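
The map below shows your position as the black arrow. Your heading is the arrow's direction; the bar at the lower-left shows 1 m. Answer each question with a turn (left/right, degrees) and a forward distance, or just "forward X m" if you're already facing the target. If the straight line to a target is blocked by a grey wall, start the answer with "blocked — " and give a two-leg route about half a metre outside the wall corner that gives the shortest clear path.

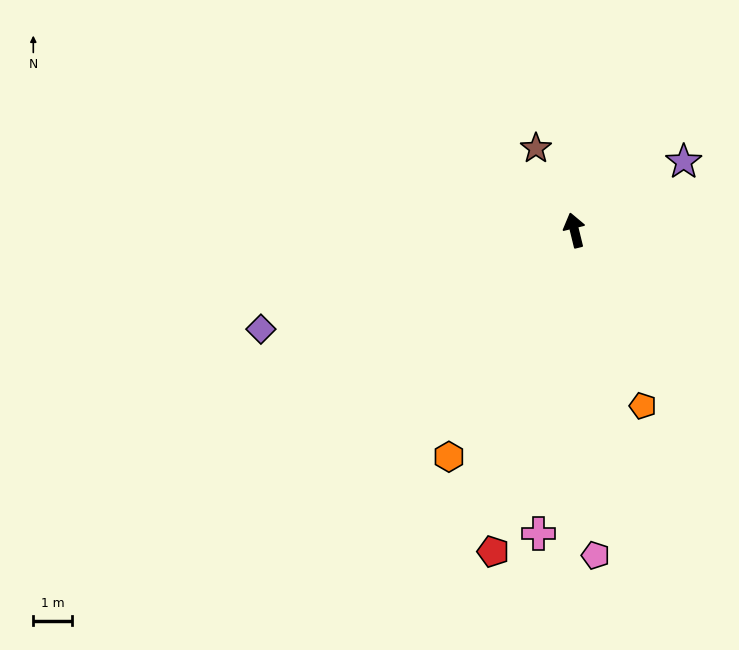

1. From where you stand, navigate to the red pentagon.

turn left 152°, forward 8.5 m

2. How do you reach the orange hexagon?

turn left 137°, forward 6.6 m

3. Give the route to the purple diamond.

turn left 94°, forward 8.4 m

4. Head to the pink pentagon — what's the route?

turn left 170°, forward 8.3 m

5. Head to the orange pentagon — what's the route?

turn right 172°, forward 4.8 m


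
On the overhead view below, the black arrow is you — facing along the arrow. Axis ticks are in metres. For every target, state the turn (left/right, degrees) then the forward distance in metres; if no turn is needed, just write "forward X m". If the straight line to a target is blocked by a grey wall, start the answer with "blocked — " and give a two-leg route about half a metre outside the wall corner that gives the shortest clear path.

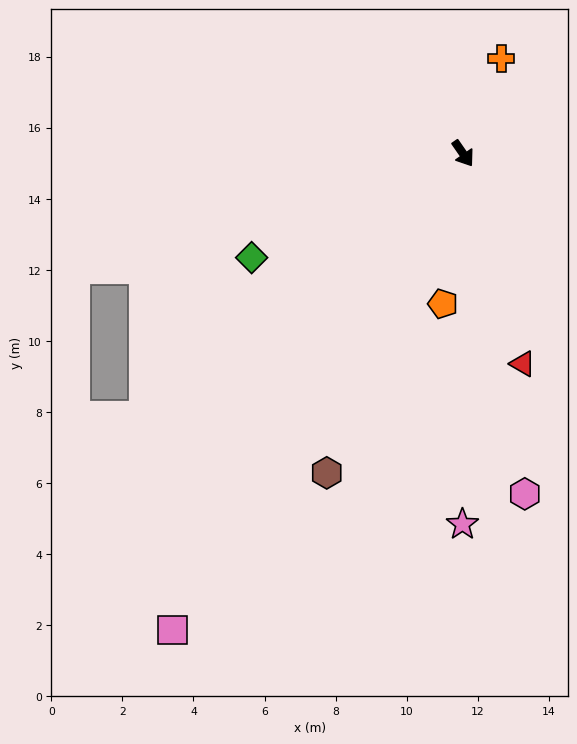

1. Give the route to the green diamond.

turn right 99°, forward 6.6 m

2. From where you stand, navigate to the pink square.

turn right 66°, forward 15.7 m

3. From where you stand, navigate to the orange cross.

turn left 123°, forward 2.9 m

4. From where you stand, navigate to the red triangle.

turn right 19°, forward 6.1 m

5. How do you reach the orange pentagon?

turn right 42°, forward 4.3 m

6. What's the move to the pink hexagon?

turn right 24°, forward 9.7 m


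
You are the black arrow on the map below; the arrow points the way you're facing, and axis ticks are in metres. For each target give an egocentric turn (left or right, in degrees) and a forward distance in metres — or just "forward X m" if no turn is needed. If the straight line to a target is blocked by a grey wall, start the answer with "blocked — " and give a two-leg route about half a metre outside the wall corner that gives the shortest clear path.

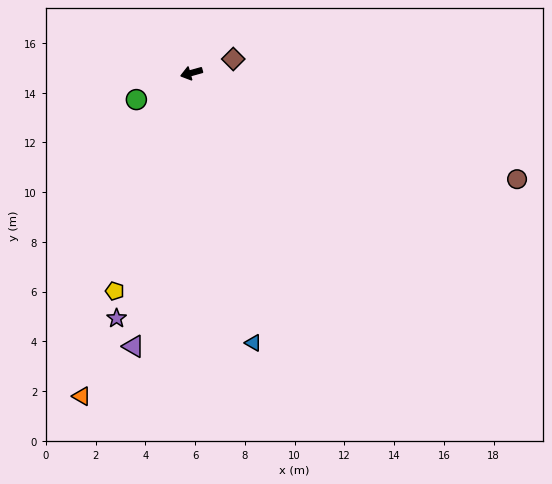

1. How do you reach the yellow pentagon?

turn left 55°, forward 9.3 m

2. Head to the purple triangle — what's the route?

turn left 62°, forward 11.2 m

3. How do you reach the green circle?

turn left 10°, forward 2.5 m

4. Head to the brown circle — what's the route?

turn left 146°, forward 13.8 m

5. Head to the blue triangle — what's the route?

turn left 87°, forward 11.1 m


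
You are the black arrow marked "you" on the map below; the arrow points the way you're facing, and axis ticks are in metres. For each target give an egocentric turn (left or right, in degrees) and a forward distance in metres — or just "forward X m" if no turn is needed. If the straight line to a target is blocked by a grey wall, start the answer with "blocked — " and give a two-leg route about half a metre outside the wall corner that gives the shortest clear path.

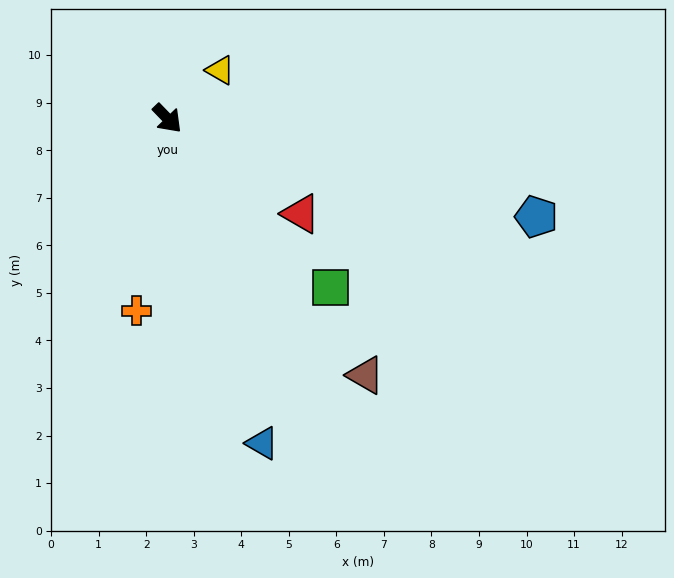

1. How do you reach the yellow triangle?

turn left 88°, forward 1.5 m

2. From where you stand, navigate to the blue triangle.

turn right 28°, forward 7.1 m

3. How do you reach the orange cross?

turn right 53°, forward 4.1 m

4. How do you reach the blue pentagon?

turn left 31°, forward 8.0 m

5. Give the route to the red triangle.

turn left 10°, forward 3.4 m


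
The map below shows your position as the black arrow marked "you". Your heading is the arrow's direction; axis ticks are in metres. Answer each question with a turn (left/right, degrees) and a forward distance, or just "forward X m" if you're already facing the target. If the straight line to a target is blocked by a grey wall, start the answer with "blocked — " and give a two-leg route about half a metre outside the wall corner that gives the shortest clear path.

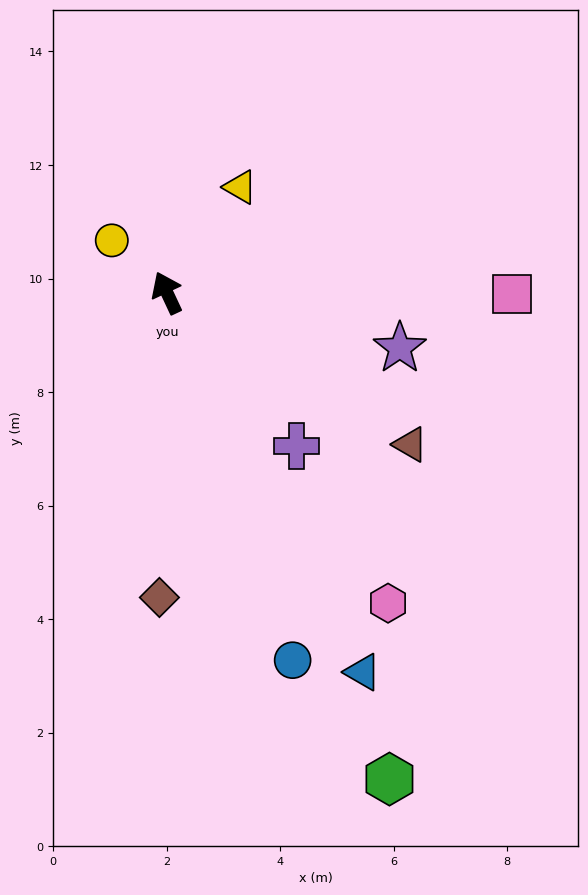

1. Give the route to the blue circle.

turn left 174°, forward 6.8 m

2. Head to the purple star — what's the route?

turn right 128°, forward 4.2 m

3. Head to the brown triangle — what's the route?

turn right 147°, forward 5.0 m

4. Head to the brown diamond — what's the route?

turn left 154°, forward 5.4 m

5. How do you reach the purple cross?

turn right 165°, forward 3.5 m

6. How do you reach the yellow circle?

turn left 21°, forward 1.3 m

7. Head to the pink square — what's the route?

turn right 115°, forward 6.1 m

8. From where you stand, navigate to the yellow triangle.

turn right 60°, forward 2.3 m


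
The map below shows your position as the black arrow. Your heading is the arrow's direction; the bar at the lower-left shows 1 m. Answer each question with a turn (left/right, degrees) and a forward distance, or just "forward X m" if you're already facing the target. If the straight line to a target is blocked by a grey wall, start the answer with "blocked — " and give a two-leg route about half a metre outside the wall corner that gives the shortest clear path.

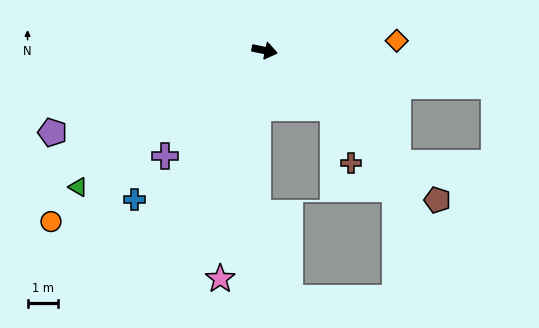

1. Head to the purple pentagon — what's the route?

turn right 147°, forward 7.4 m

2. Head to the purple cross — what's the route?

turn right 122°, forward 4.7 m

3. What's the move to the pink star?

turn right 89°, forward 7.6 m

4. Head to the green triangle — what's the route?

turn right 132°, forward 7.6 m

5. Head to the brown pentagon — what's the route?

turn right 29°, forward 7.5 m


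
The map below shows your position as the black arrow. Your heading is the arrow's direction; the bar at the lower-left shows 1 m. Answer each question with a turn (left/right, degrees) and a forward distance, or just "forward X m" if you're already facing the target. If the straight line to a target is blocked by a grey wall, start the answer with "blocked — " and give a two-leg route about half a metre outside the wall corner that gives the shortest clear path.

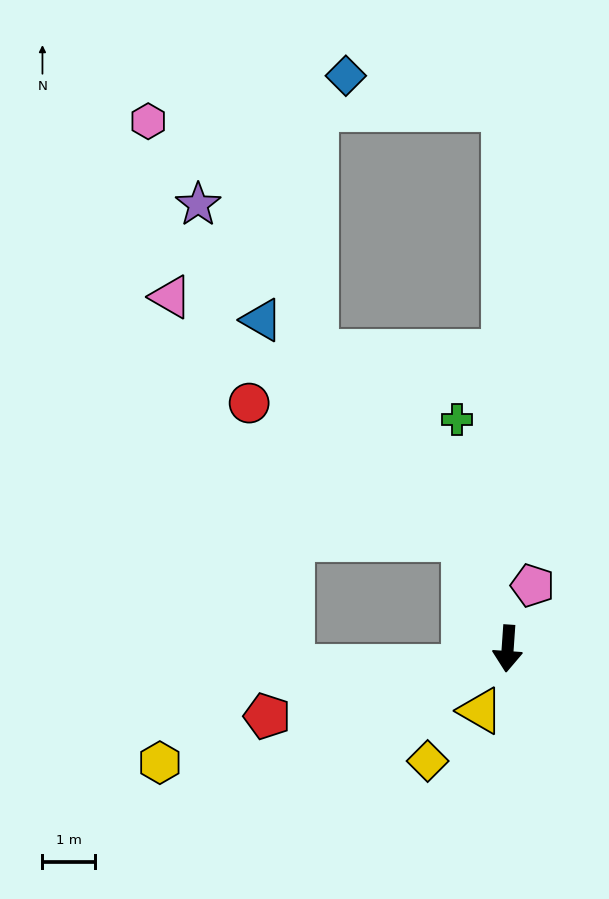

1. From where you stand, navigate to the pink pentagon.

turn left 162°, forward 1.3 m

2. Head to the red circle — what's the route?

blocked — turn right 154°, forward 2.2 m, then turn left 36°, forward 4.8 m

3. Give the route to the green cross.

turn right 164°, forward 4.4 m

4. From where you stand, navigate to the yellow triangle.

turn right 20°, forward 1.3 m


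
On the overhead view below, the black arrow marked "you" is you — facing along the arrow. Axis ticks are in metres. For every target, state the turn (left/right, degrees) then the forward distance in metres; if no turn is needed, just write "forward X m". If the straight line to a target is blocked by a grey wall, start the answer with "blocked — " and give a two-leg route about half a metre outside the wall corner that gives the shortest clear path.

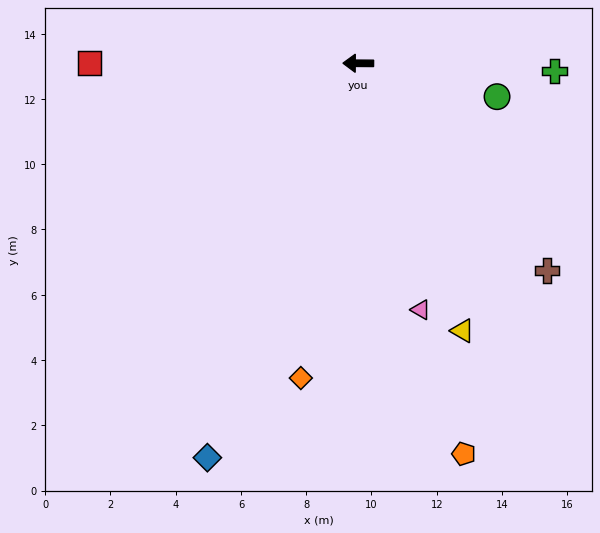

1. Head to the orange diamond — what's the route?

turn left 80°, forward 9.8 m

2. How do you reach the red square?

forward 8.2 m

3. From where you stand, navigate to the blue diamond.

turn left 69°, forward 12.9 m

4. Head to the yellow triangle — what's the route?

turn left 112°, forward 8.8 m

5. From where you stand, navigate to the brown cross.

turn left 133°, forward 8.6 m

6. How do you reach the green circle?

turn left 167°, forward 4.4 m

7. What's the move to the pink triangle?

turn left 105°, forward 7.8 m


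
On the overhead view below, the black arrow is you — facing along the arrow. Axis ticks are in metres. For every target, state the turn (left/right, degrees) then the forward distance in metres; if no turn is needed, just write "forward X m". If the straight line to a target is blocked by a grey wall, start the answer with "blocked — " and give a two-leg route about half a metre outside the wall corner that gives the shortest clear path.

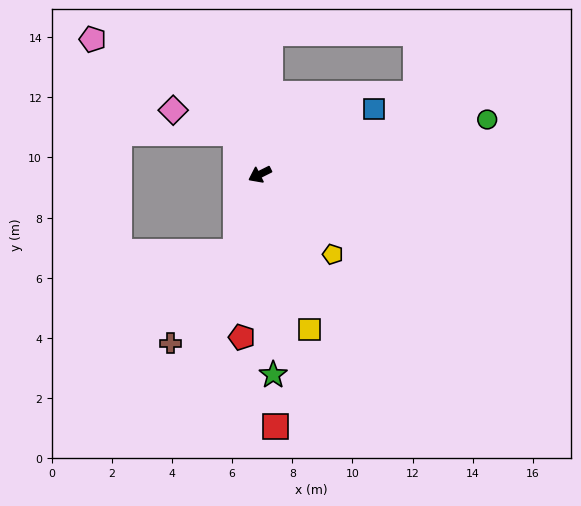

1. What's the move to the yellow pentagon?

turn left 106°, forward 3.6 m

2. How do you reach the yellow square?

turn left 81°, forward 5.4 m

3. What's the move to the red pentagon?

turn left 57°, forward 5.4 m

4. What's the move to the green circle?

turn left 167°, forward 7.8 m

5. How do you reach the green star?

turn left 67°, forward 6.7 m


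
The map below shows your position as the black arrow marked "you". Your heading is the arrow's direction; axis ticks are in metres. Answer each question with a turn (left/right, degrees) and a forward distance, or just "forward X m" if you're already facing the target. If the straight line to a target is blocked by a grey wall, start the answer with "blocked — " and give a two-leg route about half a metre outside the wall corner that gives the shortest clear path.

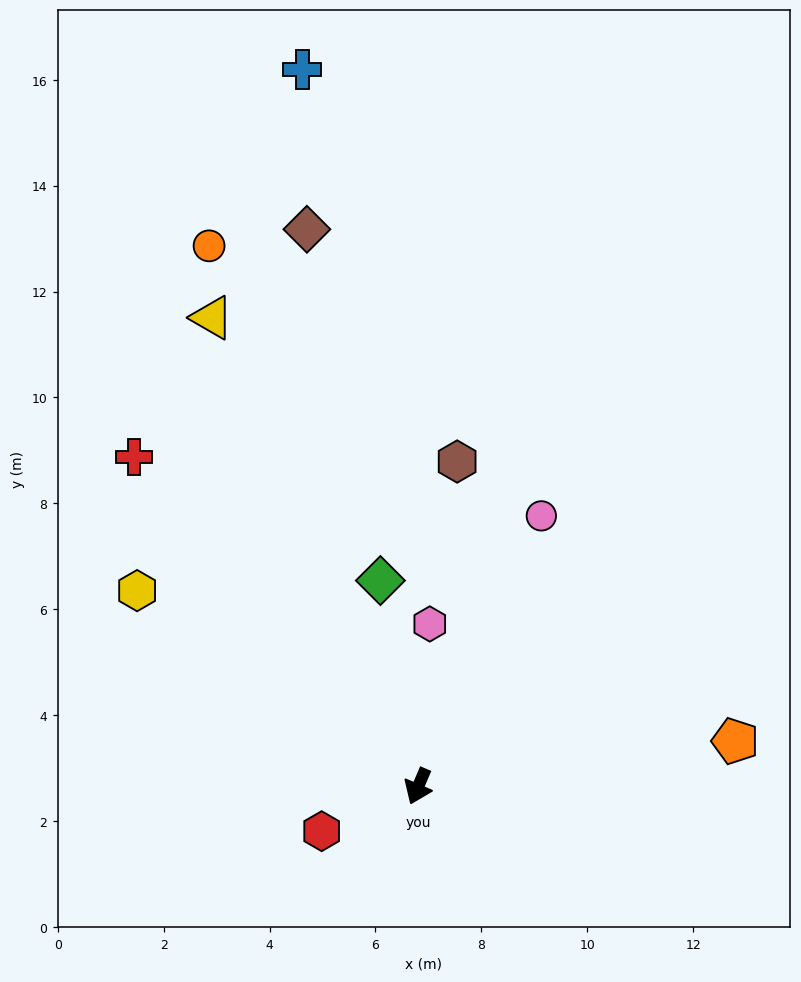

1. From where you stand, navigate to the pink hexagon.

turn right 161°, forward 3.1 m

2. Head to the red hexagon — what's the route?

turn right 42°, forward 2.0 m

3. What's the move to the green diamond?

turn right 146°, forward 4.0 m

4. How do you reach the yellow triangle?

turn right 133°, forward 9.7 m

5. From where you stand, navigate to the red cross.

turn right 116°, forward 8.2 m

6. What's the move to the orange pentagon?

turn left 121°, forward 6.0 m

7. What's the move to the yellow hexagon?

turn right 102°, forward 6.5 m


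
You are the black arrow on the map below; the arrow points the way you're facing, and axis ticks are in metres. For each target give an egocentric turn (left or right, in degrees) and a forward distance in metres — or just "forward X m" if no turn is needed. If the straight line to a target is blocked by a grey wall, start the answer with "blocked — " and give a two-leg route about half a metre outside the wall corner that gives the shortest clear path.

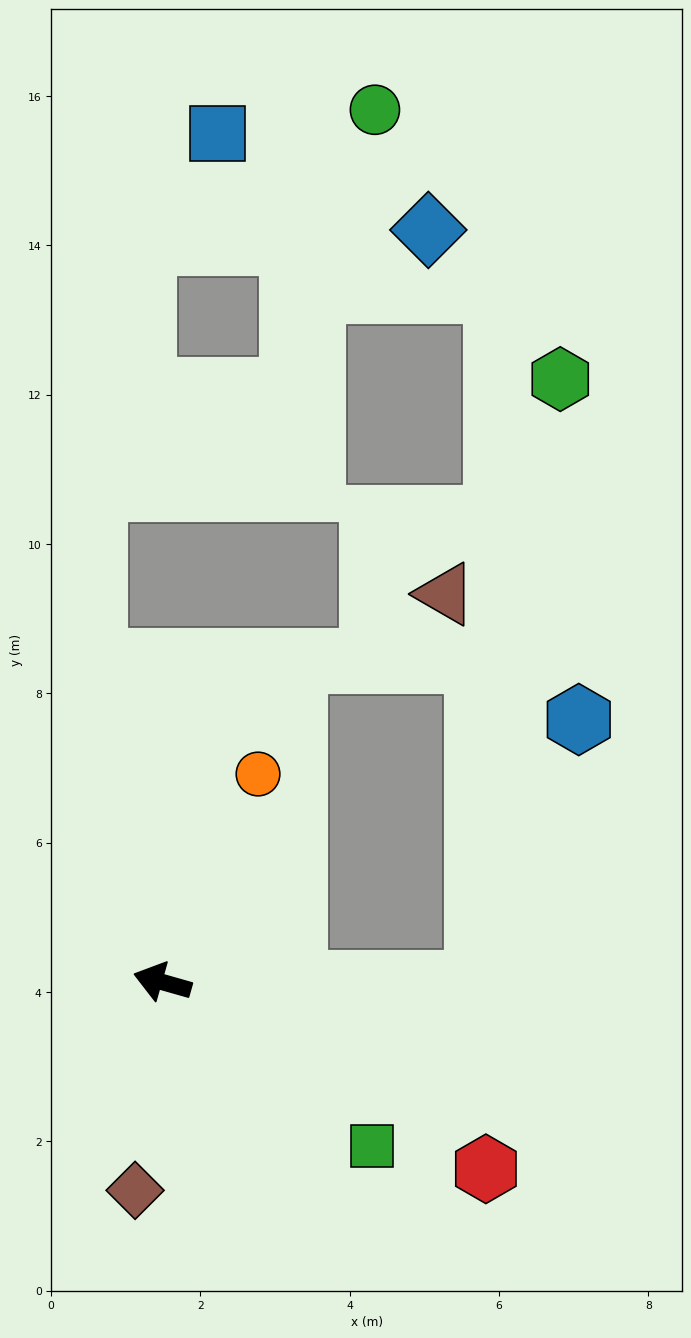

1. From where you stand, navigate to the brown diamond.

turn left 98°, forward 2.8 m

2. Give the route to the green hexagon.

blocked — turn right 164°, forward 4.2 m, then turn left 82°, forward 8.2 m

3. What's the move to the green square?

turn left 158°, forward 3.6 m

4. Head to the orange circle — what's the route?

turn right 99°, forward 3.1 m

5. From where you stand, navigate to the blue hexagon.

blocked — turn right 164°, forward 4.2 m, then turn left 69°, forward 3.8 m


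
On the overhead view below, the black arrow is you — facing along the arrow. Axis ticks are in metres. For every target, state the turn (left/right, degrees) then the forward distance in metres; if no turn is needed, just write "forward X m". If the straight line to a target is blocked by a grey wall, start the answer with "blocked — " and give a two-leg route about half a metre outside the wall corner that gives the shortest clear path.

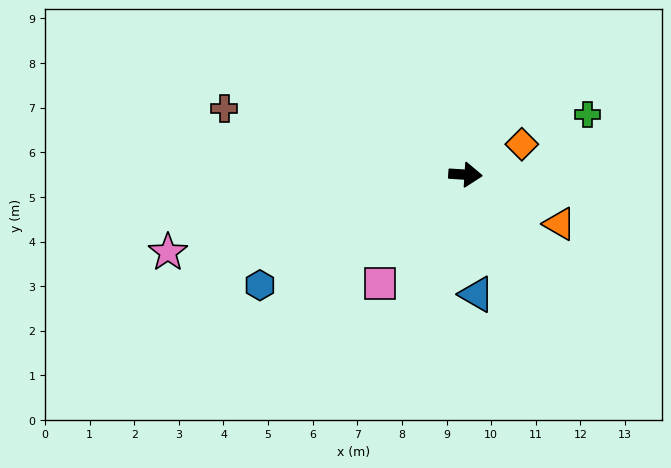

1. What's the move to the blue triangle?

turn right 81°, forward 2.7 m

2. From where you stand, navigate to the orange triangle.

turn right 24°, forward 2.4 m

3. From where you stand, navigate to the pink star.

turn right 162°, forward 6.9 m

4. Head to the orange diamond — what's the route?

turn left 32°, forward 1.4 m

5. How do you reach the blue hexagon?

turn right 148°, forward 5.2 m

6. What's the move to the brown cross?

turn left 168°, forward 5.6 m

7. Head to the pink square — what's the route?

turn right 125°, forward 3.1 m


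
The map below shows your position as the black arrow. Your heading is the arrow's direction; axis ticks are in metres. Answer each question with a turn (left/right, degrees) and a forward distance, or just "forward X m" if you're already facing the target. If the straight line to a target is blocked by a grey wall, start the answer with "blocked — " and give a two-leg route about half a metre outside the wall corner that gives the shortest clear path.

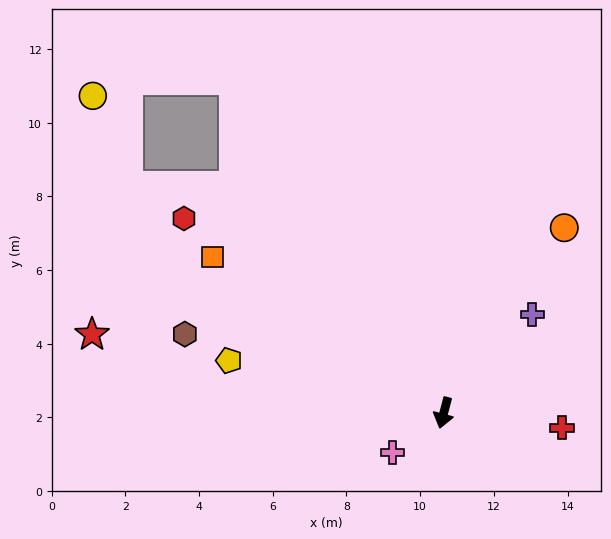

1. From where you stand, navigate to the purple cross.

turn left 153°, forward 3.6 m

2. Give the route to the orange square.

turn right 109°, forward 7.6 m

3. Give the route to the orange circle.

turn left 162°, forward 6.0 m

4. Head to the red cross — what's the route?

turn left 97°, forward 3.2 m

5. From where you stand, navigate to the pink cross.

turn right 38°, forward 1.8 m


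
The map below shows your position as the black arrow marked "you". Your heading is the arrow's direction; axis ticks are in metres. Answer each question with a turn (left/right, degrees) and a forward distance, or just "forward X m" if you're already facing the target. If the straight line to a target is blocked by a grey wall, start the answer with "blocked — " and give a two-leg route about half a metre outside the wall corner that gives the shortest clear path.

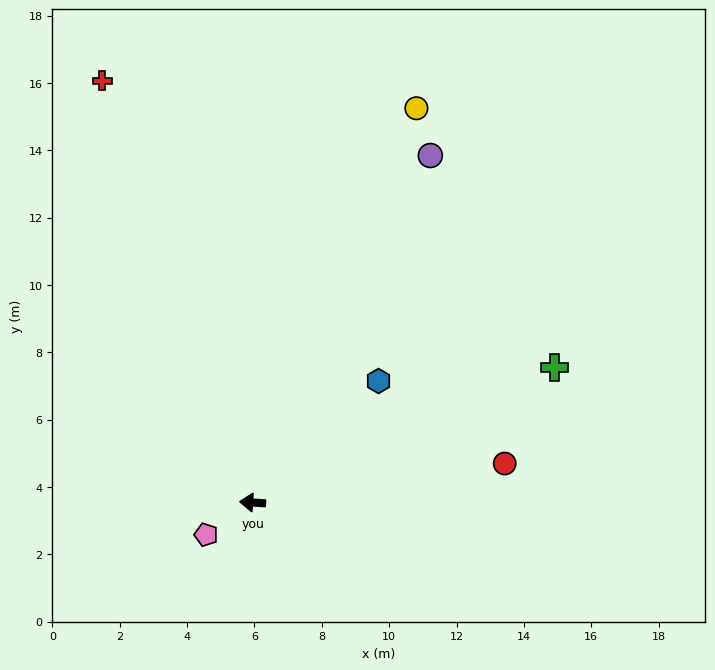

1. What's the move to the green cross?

turn right 152°, forward 9.8 m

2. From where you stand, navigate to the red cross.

turn right 67°, forward 13.3 m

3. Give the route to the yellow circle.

turn right 109°, forward 12.7 m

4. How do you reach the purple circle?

turn right 113°, forward 11.6 m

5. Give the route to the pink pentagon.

turn left 38°, forward 1.7 m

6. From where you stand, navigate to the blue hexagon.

turn right 132°, forward 5.2 m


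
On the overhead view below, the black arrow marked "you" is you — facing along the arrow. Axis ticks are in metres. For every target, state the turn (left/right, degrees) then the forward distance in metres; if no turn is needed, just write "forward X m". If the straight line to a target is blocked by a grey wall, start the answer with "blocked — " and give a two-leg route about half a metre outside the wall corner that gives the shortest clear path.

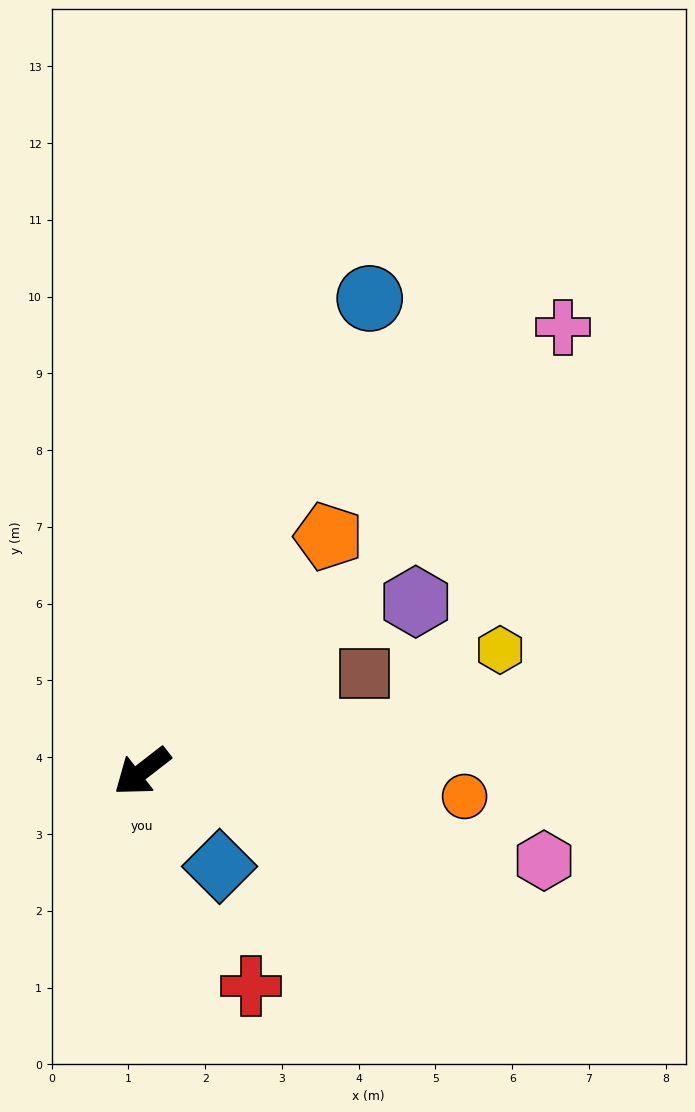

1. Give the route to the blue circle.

turn right 154°, forward 6.8 m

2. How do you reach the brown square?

turn left 166°, forward 3.2 m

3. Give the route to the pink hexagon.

turn left 130°, forward 5.4 m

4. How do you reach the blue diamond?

turn left 91°, forward 1.6 m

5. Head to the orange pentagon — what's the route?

turn right 166°, forward 3.9 m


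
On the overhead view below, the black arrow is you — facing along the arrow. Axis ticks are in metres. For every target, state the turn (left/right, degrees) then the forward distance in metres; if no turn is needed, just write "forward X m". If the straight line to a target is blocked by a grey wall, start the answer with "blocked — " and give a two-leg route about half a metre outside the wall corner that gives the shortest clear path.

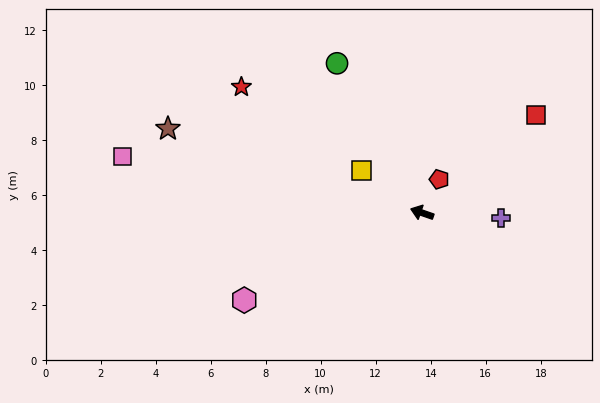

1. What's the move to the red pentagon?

turn right 98°, forward 1.4 m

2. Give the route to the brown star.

forward 9.7 m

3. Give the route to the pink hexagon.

turn left 45°, forward 7.2 m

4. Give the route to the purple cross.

turn right 165°, forward 2.9 m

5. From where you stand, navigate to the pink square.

turn left 8°, forward 11.1 m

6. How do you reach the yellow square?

turn right 16°, forward 2.7 m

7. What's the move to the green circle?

turn right 41°, forward 6.3 m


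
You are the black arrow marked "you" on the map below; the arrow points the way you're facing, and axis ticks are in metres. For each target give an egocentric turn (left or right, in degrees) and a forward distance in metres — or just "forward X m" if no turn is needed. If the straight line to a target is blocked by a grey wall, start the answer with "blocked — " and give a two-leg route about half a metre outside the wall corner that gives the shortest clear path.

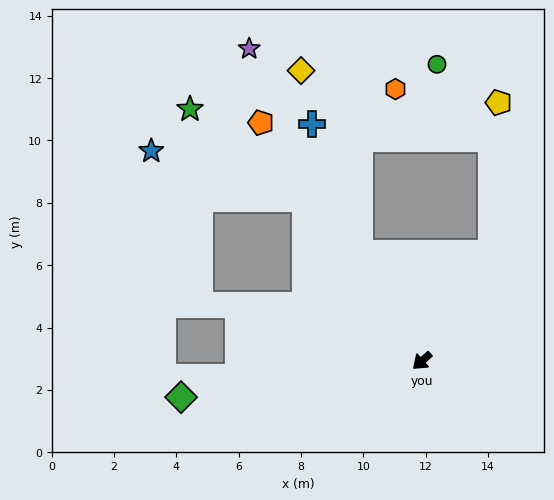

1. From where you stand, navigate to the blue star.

blocked — turn right 96°, forward 6.4 m, then turn left 37°, forward 5.2 m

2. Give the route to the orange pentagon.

turn right 97°, forward 9.2 m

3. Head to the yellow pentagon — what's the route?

blocked — turn right 164°, forward 4.1 m, then turn left 30°, forward 4.8 m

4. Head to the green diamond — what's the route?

turn right 33°, forward 7.8 m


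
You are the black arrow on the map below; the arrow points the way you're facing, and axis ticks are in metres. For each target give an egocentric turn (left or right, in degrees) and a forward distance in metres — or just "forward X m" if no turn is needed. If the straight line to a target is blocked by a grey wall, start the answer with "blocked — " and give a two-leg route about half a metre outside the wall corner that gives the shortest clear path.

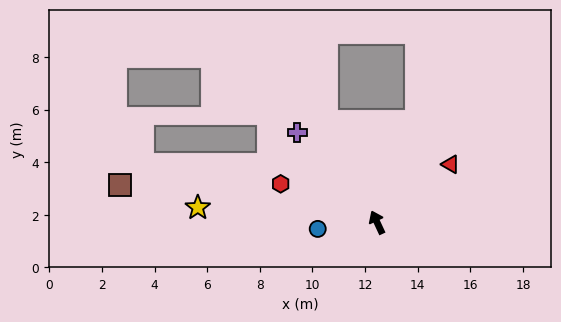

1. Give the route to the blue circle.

turn left 71°, forward 2.3 m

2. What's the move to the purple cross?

turn left 17°, forward 4.6 m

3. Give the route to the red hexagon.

turn left 43°, forward 3.9 m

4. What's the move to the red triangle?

turn right 77°, forward 3.6 m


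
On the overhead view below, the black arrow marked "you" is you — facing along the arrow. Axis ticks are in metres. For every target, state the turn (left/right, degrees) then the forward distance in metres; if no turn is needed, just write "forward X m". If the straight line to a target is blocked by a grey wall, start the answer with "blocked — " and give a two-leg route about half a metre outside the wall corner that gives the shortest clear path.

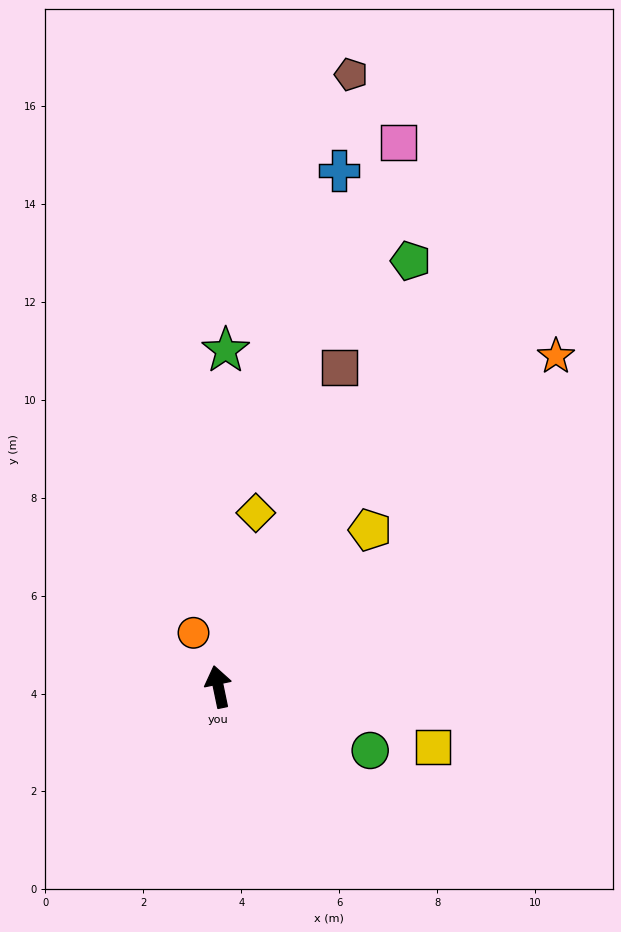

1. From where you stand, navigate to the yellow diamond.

turn right 24°, forward 3.6 m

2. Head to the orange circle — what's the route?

turn left 13°, forward 1.2 m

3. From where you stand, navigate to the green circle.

turn right 125°, forward 3.4 m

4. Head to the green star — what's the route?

turn right 13°, forward 6.9 m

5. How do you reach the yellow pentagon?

turn right 56°, forward 4.5 m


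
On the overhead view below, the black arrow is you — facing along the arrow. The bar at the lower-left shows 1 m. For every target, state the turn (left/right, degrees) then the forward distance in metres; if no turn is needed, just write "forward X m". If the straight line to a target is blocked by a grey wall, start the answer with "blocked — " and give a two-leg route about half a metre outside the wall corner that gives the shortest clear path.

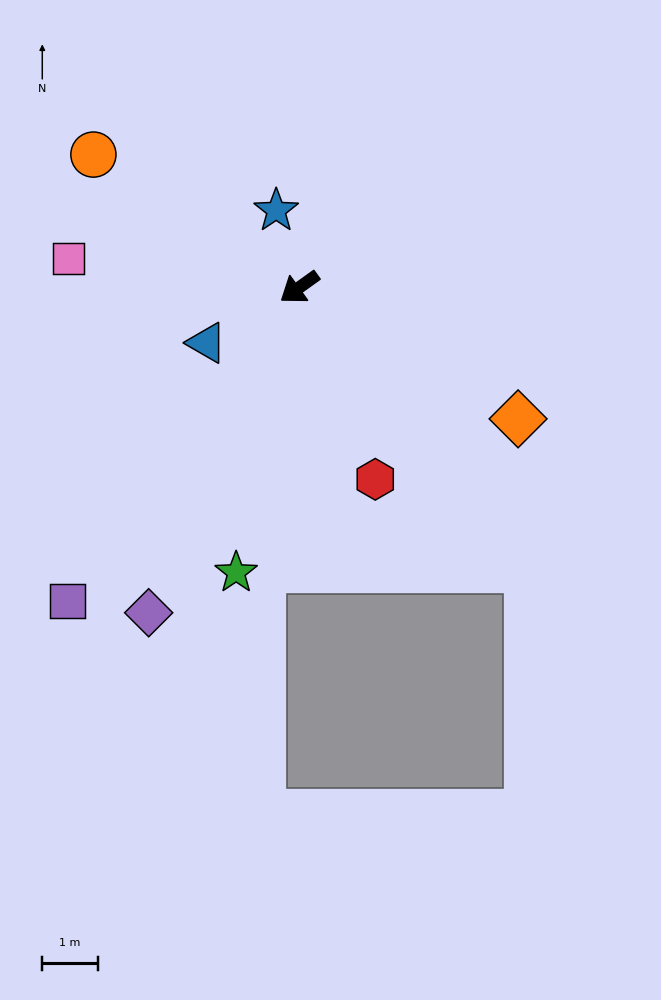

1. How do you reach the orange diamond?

turn left 113°, forward 4.6 m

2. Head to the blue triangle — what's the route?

turn right 5°, forward 1.9 m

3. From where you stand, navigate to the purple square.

turn left 18°, forward 7.0 m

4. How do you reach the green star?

turn left 42°, forward 5.3 m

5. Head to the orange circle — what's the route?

turn right 68°, forward 4.4 m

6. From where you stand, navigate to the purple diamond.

turn left 30°, forward 6.4 m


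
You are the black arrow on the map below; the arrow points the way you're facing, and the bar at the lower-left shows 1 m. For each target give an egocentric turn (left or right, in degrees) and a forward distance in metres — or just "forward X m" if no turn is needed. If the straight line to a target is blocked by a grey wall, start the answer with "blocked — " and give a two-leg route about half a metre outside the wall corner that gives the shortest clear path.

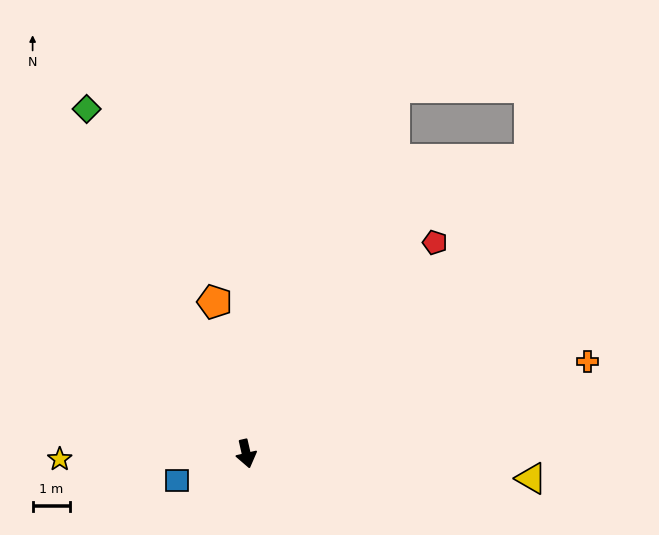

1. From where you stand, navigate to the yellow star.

turn right 101°, forward 5.0 m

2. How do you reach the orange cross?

turn left 92°, forward 9.4 m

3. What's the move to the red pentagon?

turn left 125°, forward 7.5 m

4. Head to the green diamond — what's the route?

turn right 168°, forward 10.1 m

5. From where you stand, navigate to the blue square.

turn right 82°, forward 2.0 m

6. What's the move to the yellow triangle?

turn left 72°, forward 7.6 m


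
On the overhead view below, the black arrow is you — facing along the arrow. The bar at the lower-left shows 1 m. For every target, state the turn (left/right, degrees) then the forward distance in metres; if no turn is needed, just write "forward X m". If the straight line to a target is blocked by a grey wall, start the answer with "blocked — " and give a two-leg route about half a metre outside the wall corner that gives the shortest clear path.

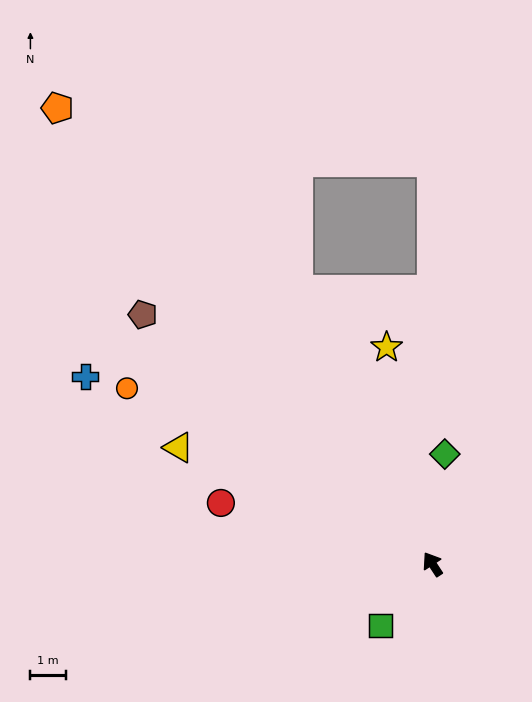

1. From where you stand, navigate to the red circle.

turn left 41°, forward 6.2 m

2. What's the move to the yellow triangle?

turn left 32°, forward 7.8 m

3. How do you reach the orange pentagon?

turn left 6°, forward 16.5 m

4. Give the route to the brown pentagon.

turn left 16°, forward 10.7 m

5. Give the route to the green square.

turn left 107°, forward 2.2 m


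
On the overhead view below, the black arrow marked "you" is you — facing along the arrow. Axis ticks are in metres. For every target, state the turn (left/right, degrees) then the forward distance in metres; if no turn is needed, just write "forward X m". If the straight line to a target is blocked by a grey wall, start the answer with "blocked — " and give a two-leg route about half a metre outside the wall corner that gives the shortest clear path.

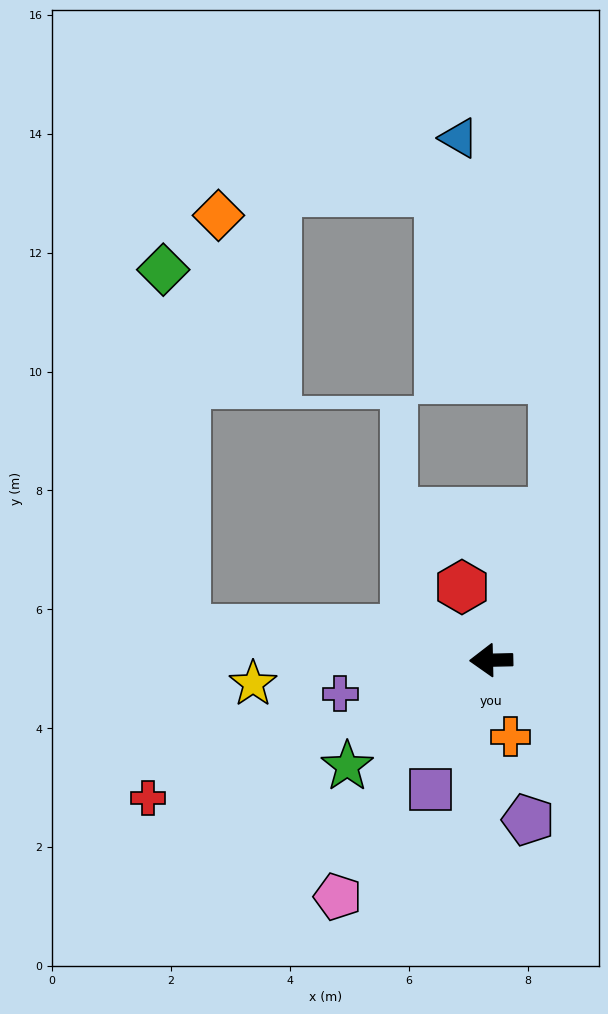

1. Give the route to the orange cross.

turn left 103°, forward 1.3 m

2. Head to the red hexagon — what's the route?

turn right 69°, forward 1.3 m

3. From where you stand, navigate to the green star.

turn left 35°, forward 3.0 m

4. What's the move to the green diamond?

blocked — turn right 7°, forward 5.2 m, then turn right 81°, forward 6.1 m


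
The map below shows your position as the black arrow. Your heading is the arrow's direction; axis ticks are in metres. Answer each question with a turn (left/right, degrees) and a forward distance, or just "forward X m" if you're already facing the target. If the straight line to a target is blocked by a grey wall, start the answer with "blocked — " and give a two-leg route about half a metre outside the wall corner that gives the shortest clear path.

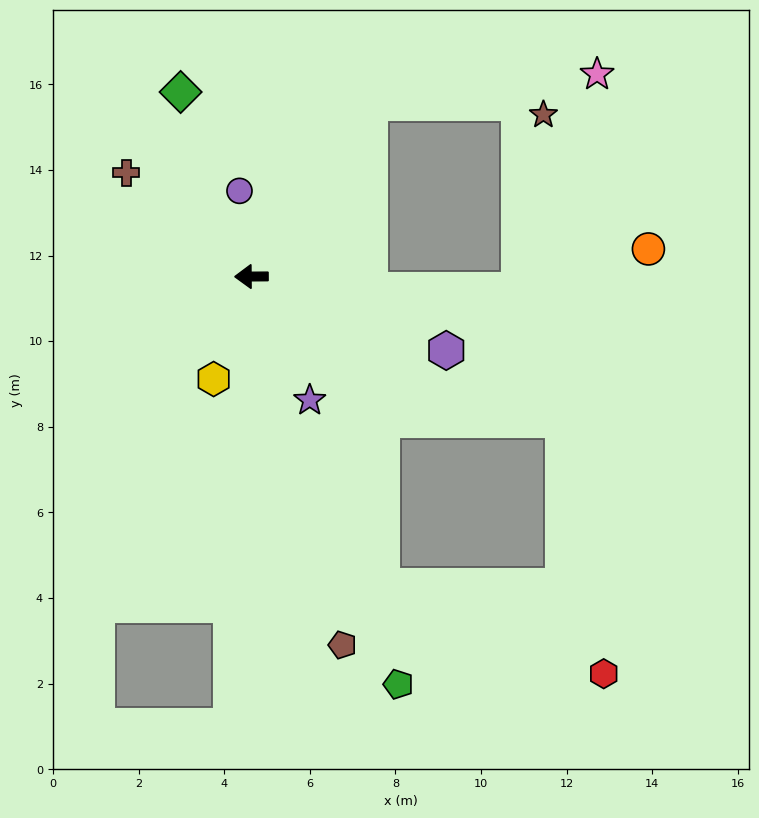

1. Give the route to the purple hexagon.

turn left 159°, forward 4.9 m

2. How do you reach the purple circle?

turn right 82°, forward 2.0 m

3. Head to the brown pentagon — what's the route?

turn left 103°, forward 8.9 m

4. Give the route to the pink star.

blocked — turn right 125°, forward 4.9 m, then turn right 48°, forward 5.4 m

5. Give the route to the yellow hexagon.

turn left 69°, forward 2.6 m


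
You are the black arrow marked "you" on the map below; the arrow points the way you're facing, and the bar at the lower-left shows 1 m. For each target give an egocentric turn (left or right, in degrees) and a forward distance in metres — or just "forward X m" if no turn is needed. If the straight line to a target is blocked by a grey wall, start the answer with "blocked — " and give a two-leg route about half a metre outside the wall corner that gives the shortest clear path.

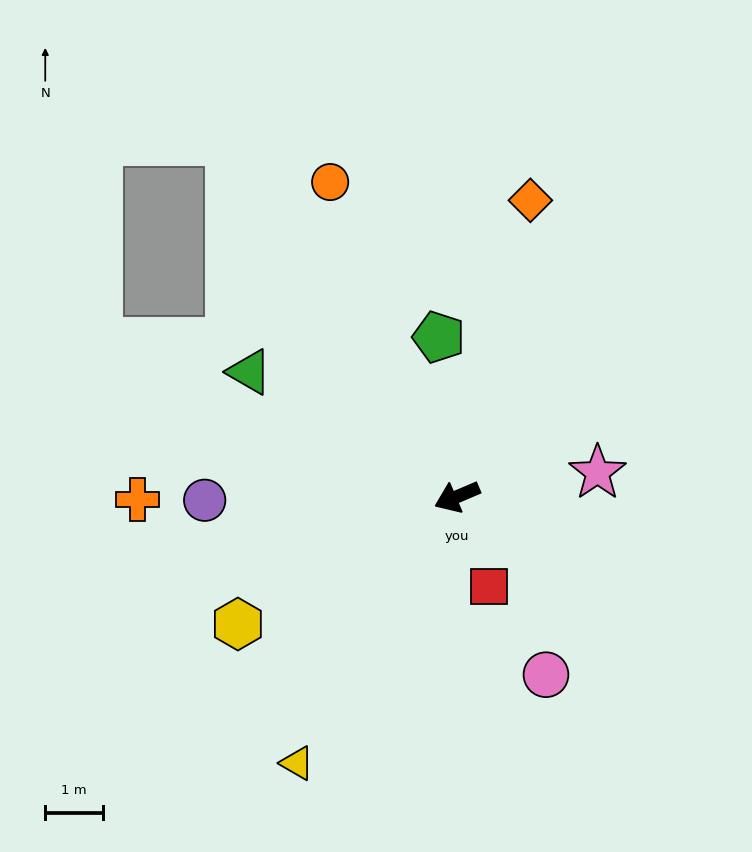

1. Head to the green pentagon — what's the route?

turn right 107°, forward 2.8 m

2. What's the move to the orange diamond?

turn right 127°, forward 5.3 m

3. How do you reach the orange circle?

turn right 91°, forward 5.9 m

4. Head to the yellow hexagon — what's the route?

turn left 7°, forward 4.4 m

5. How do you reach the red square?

turn left 86°, forward 1.7 m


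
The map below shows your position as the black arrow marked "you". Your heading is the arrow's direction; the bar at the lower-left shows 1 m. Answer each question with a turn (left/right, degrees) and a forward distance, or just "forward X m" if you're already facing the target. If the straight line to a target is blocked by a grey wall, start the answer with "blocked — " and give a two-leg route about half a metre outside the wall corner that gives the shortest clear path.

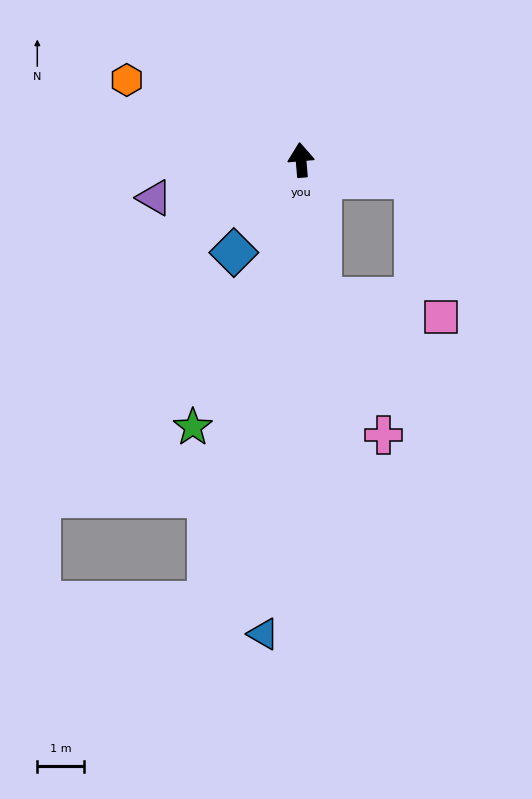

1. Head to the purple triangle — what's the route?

turn left 100°, forward 3.2 m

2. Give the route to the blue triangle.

turn left 171°, forward 10.1 m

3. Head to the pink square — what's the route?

blocked — turn right 104°, forward 2.4 m, then turn right 70°, forward 3.0 m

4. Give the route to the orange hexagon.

turn left 60°, forward 4.1 m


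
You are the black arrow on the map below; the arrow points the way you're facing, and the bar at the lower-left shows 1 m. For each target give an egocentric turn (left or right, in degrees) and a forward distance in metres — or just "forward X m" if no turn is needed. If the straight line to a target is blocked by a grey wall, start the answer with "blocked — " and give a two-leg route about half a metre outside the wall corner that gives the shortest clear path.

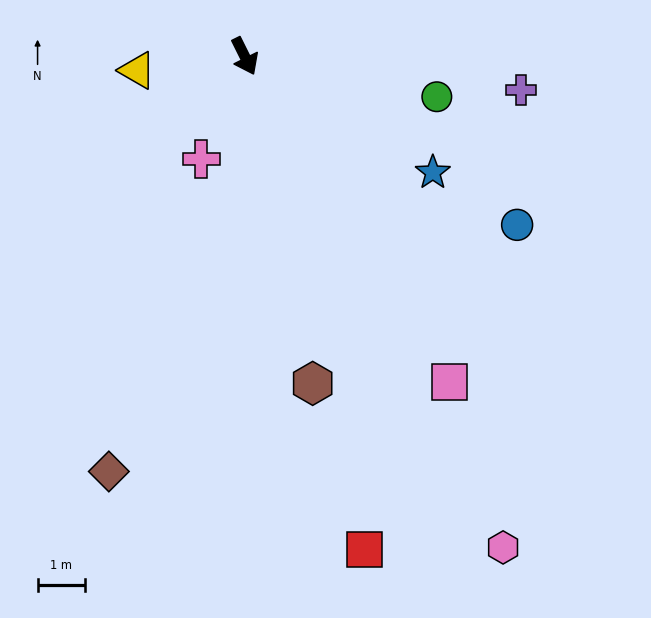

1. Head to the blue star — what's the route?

turn left 32°, forward 4.7 m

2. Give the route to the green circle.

turn left 52°, forward 4.2 m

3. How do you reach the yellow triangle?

turn right 109°, forward 2.3 m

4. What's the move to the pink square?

turn left 6°, forward 8.1 m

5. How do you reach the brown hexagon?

turn right 15°, forward 7.1 m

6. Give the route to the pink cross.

turn right 49°, forward 2.4 m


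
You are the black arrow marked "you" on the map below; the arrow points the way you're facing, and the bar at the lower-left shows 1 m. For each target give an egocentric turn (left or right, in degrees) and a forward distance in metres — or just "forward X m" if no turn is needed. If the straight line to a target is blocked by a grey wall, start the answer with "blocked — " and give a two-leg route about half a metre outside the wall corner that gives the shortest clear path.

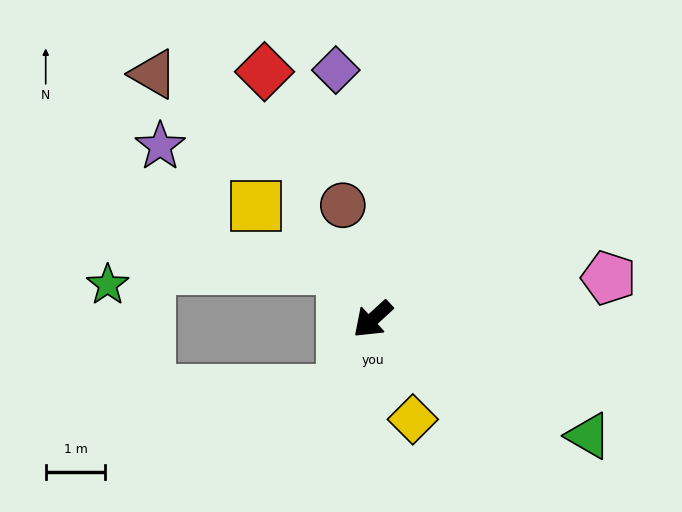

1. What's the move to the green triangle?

turn left 109°, forward 4.1 m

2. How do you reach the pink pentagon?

turn left 147°, forward 4.0 m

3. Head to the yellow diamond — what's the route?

turn left 69°, forward 1.8 m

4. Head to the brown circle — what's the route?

turn right 118°, forward 2.0 m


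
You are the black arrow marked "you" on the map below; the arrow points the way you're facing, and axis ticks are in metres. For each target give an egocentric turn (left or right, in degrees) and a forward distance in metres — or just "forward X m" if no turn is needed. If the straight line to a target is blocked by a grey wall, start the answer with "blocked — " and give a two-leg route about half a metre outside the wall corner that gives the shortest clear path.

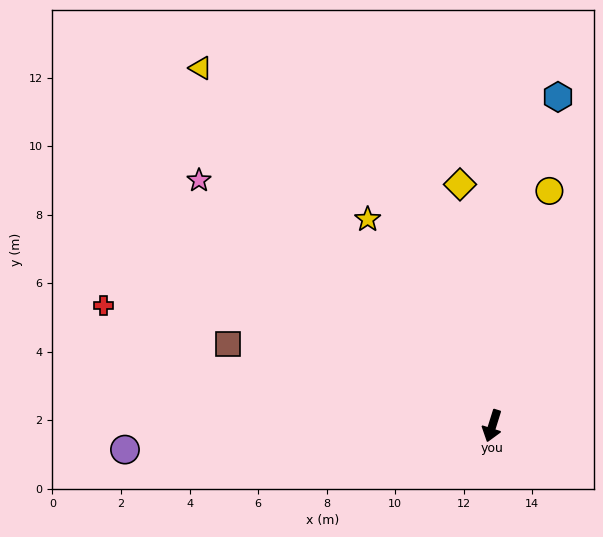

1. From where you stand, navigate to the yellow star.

turn right 132°, forward 7.0 m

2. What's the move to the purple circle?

turn right 69°, forward 10.7 m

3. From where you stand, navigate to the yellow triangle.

turn right 123°, forward 13.5 m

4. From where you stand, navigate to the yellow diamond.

turn right 155°, forward 7.1 m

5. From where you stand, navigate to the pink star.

turn right 113°, forward 11.2 m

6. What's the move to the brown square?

turn right 90°, forward 8.1 m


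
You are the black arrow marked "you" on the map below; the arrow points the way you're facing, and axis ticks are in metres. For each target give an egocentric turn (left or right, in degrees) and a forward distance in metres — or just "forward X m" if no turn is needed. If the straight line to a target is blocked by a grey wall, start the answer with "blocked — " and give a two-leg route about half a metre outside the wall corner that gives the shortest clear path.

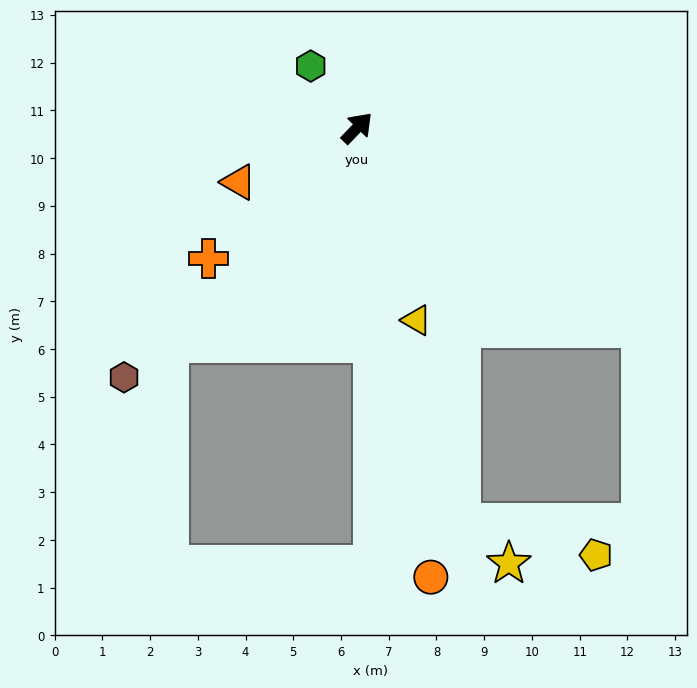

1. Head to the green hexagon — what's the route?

turn left 81°, forward 1.6 m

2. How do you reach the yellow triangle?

turn right 119°, forward 4.2 m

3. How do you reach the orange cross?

turn left 175°, forward 4.1 m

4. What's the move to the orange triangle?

turn left 159°, forward 2.7 m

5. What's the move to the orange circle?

turn right 127°, forward 9.5 m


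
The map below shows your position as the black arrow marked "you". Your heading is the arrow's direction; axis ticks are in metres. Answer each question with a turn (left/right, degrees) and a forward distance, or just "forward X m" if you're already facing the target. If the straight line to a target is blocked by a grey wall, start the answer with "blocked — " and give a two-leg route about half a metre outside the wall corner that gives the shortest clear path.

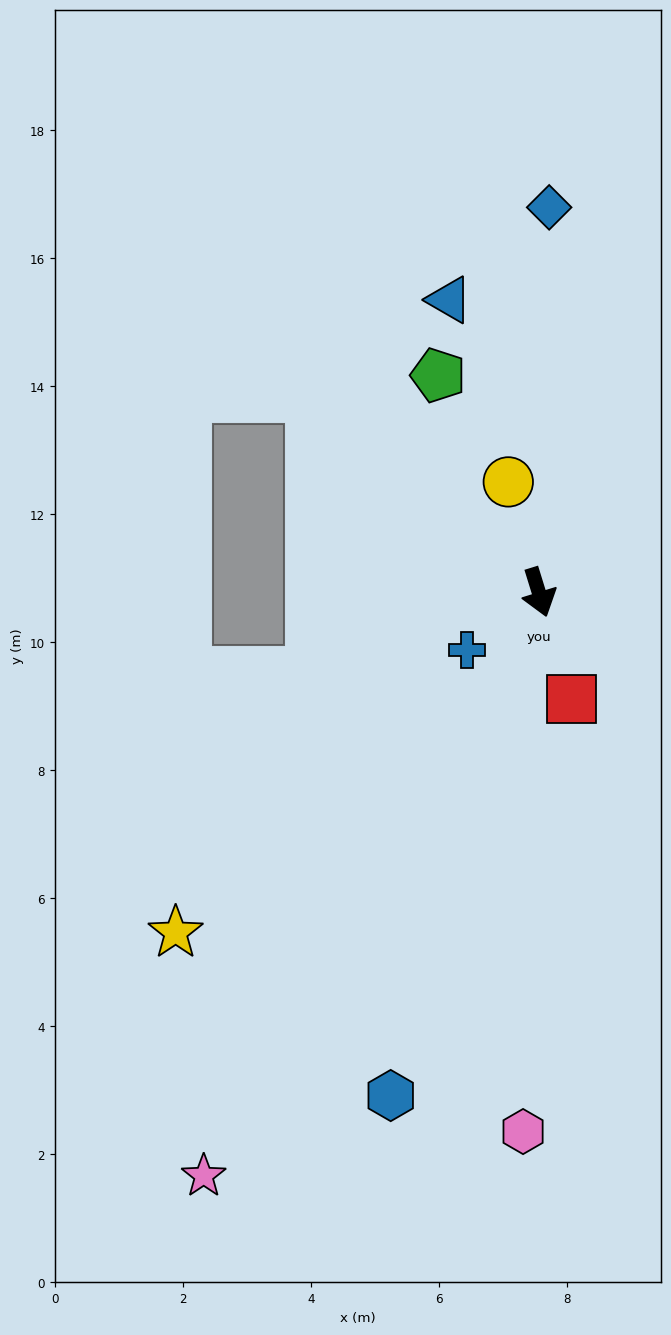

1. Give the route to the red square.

forward 1.7 m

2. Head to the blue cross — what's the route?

turn right 68°, forward 1.4 m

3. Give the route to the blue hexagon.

turn right 34°, forward 8.2 m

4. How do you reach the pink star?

turn right 47°, forward 10.5 m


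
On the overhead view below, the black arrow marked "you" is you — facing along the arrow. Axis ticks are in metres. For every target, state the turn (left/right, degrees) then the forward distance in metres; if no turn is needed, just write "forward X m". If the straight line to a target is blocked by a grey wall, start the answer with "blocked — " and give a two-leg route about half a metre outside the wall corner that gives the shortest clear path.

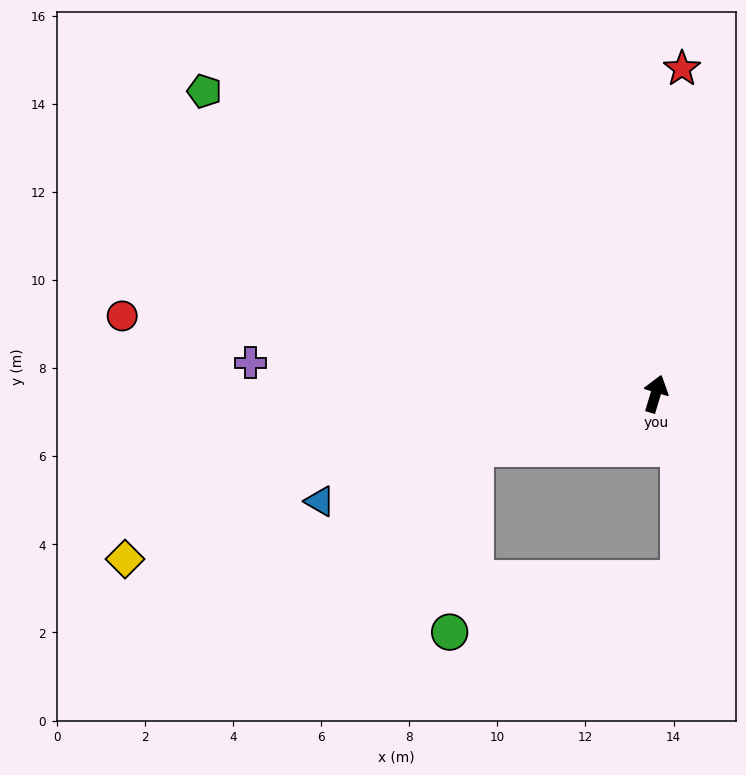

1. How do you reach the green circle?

blocked — turn left 124°, forward 4.3 m, then turn left 65°, forward 4.2 m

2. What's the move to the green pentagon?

turn left 73°, forward 12.3 m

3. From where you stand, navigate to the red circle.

turn left 98°, forward 12.2 m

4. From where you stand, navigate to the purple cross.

turn left 102°, forward 9.2 m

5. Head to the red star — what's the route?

turn left 12°, forward 7.4 m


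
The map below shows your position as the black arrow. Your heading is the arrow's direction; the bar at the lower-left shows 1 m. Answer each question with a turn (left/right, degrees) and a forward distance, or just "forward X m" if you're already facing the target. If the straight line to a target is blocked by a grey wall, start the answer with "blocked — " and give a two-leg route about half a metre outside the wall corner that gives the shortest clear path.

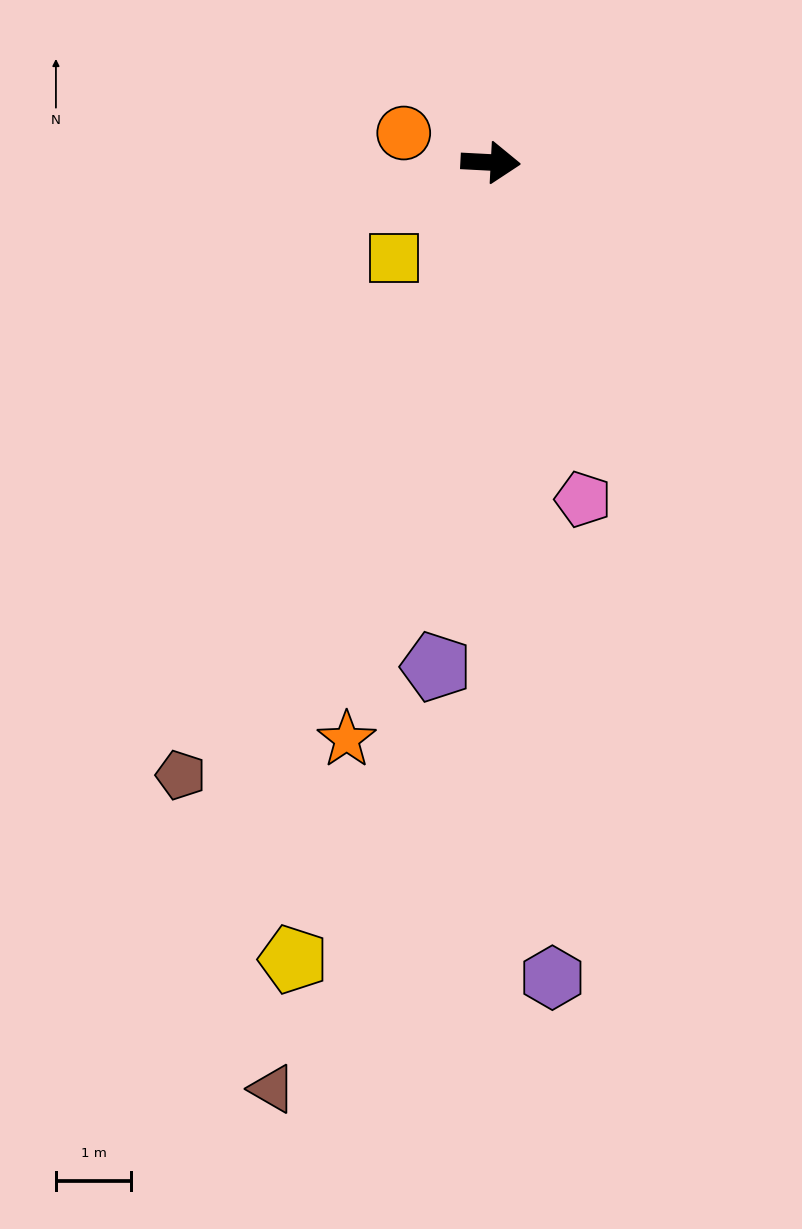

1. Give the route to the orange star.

turn right 101°, forward 7.9 m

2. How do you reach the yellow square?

turn right 132°, forward 1.8 m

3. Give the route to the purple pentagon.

turn right 93°, forward 6.7 m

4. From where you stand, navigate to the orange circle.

turn left 164°, forward 1.2 m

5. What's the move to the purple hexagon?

turn right 83°, forward 10.9 m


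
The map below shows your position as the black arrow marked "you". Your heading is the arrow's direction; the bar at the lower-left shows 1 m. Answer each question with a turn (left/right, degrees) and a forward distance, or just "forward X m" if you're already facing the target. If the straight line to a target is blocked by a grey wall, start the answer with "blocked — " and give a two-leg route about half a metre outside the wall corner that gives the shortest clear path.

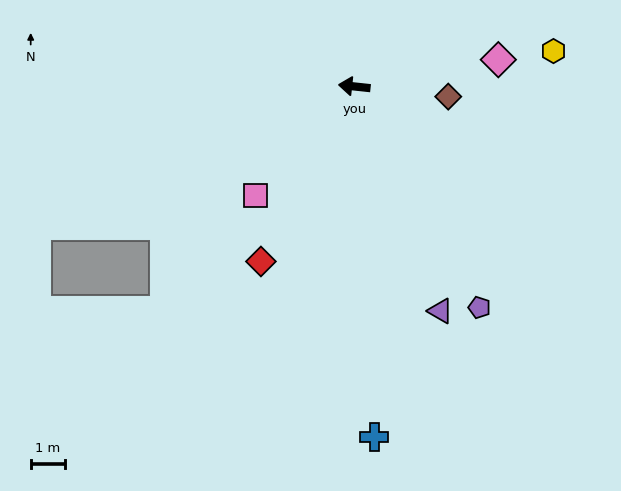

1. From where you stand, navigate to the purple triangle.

turn left 117°, forward 7.1 m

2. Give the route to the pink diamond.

turn right 163°, forward 4.3 m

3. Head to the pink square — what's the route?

turn left 54°, forward 4.4 m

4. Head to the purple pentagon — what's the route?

turn left 126°, forward 7.5 m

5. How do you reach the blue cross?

turn left 99°, forward 10.4 m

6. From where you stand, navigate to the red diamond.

turn left 68°, forward 5.9 m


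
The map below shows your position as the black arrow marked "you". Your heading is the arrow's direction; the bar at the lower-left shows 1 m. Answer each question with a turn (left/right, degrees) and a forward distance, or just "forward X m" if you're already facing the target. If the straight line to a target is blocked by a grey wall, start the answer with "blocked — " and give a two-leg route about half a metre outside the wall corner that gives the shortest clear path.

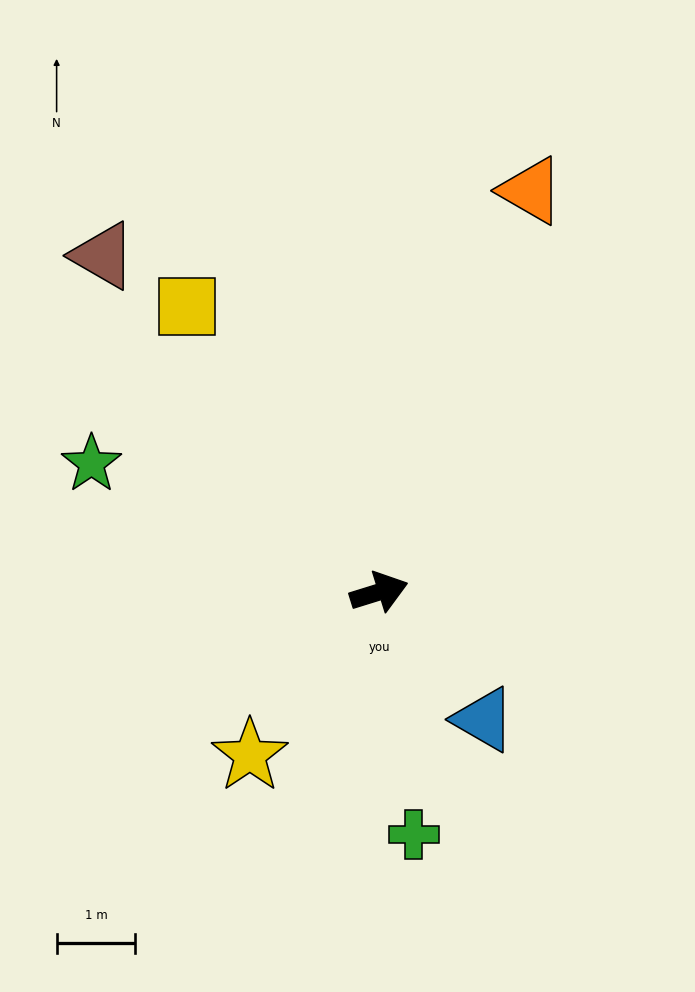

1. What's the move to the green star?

turn left 139°, forward 4.0 m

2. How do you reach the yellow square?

turn left 107°, forward 4.4 m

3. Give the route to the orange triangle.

turn left 52°, forward 5.5 m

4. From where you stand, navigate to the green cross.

turn right 99°, forward 3.1 m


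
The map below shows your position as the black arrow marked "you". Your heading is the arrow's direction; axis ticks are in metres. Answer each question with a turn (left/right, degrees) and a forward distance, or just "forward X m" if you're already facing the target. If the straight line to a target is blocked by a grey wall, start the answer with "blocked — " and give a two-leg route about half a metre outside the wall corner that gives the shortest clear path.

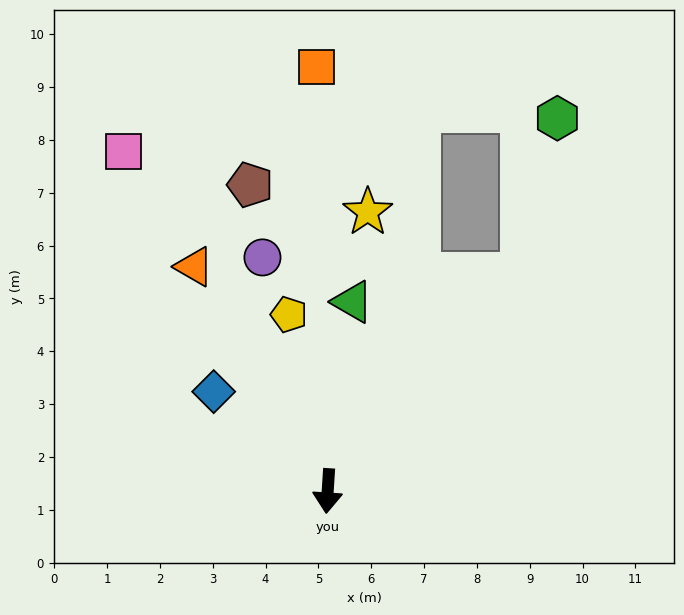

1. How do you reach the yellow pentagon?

turn right 164°, forward 3.4 m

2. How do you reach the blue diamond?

turn right 127°, forward 2.9 m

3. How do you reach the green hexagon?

blocked — turn left 142°, forward 5.5 m, then turn left 29°, forward 3.0 m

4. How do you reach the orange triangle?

turn right 146°, forward 4.9 m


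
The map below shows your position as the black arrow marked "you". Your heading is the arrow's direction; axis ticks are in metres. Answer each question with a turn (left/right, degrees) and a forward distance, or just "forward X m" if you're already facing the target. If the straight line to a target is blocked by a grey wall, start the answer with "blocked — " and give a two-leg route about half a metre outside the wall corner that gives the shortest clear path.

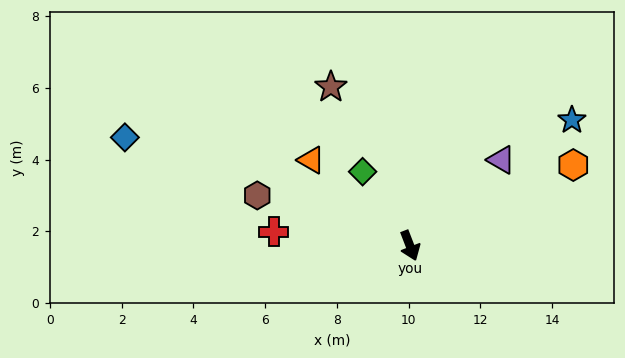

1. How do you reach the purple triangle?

turn left 112°, forward 3.5 m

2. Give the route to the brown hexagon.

turn right 129°, forward 4.5 m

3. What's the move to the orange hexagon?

turn left 95°, forward 5.1 m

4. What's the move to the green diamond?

turn right 169°, forward 2.4 m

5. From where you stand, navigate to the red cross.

turn right 117°, forward 3.8 m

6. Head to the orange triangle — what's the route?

turn right 152°, forward 3.6 m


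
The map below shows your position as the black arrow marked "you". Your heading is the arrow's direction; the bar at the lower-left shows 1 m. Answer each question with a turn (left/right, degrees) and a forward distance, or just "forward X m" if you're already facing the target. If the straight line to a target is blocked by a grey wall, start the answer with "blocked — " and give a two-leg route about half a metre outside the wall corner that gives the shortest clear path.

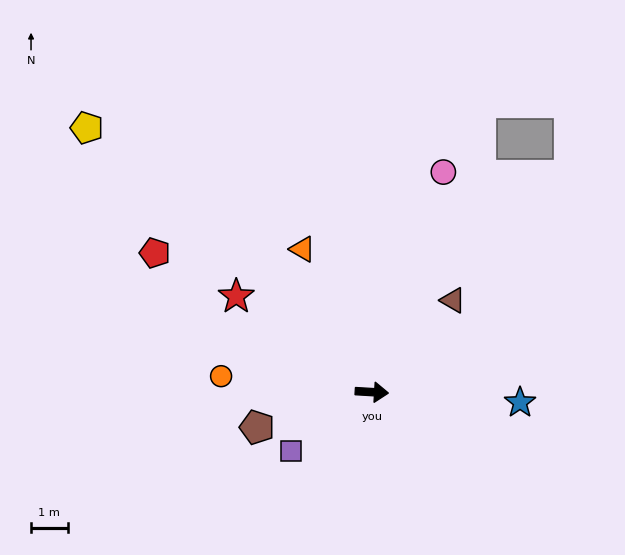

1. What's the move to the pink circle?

turn left 75°, forward 6.3 m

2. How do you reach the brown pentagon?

turn right 160°, forward 3.3 m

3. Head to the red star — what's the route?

turn left 148°, forward 4.5 m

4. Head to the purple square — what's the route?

turn right 140°, forward 2.7 m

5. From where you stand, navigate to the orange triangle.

turn left 119°, forward 4.4 m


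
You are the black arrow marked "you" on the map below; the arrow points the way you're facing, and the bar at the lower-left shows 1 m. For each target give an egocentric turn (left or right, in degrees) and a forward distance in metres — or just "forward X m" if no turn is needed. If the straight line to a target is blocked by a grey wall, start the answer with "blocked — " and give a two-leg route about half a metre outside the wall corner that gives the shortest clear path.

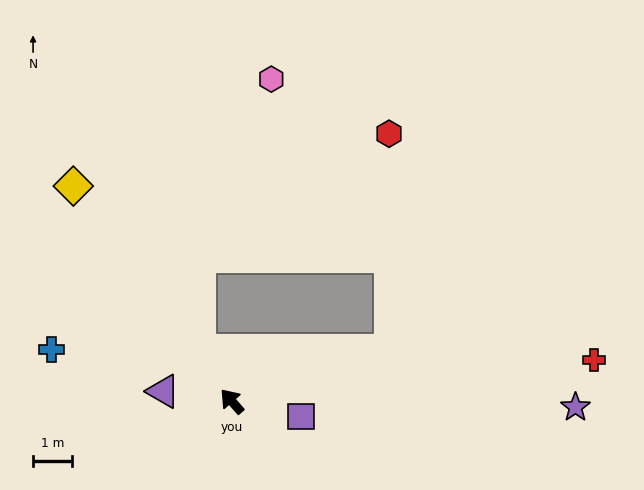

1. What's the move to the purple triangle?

turn left 41°, forward 1.8 m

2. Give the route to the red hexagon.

blocked — turn right 113°, forward 4.3 m, then turn left 72°, forward 5.5 m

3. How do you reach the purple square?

turn right 144°, forward 1.8 m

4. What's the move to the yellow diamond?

turn right 5°, forward 6.8 m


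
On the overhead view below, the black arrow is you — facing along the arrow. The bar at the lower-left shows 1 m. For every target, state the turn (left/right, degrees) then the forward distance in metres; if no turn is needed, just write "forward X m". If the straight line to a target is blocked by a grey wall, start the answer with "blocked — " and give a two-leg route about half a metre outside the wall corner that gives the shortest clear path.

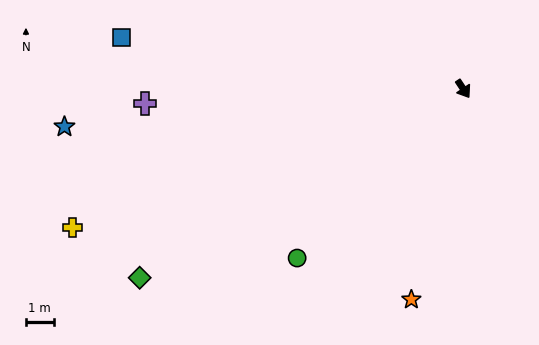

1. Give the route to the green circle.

turn right 78°, forward 8.6 m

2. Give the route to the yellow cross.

turn right 104°, forward 15.0 m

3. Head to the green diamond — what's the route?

turn right 93°, forward 13.6 m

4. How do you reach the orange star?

turn right 47°, forward 7.8 m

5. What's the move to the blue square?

turn right 132°, forward 12.5 m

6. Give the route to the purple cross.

turn right 121°, forward 11.5 m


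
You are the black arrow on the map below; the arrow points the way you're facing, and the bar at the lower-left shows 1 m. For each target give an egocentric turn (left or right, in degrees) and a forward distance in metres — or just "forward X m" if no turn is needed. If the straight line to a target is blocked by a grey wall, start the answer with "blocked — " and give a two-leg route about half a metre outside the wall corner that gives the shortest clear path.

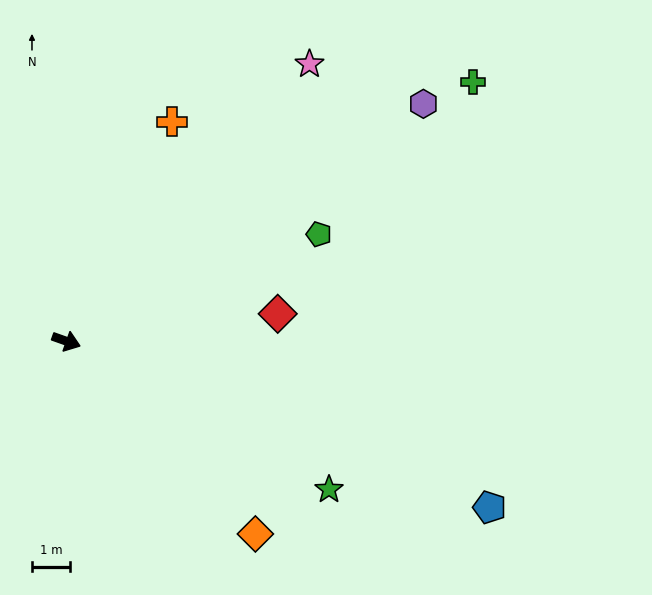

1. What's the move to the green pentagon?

turn left 42°, forward 7.3 m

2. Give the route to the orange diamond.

turn right 26°, forward 7.2 m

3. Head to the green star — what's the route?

turn right 10°, forward 8.0 m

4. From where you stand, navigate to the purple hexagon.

turn left 53°, forward 11.4 m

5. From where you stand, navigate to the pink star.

turn left 68°, forward 9.8 m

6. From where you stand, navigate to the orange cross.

turn left 84°, forward 6.5 m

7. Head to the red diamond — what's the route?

turn left 27°, forward 5.6 m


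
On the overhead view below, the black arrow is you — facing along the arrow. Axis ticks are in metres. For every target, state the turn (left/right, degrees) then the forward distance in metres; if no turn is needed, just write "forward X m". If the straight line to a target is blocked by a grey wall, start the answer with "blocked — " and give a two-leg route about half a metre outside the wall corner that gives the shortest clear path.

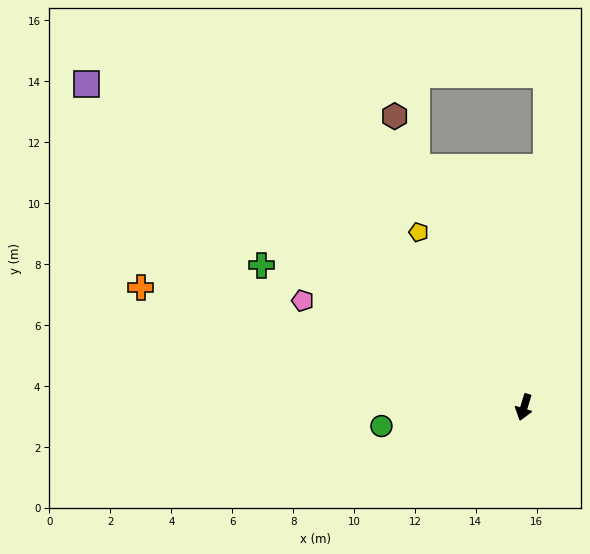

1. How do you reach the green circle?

turn right 65°, forward 4.7 m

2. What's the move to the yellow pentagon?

turn right 132°, forward 6.7 m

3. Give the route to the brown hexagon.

turn right 139°, forward 10.5 m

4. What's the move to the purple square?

turn right 109°, forward 17.9 m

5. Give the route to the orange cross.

turn right 90°, forward 13.2 m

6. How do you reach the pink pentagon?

turn right 99°, forward 8.1 m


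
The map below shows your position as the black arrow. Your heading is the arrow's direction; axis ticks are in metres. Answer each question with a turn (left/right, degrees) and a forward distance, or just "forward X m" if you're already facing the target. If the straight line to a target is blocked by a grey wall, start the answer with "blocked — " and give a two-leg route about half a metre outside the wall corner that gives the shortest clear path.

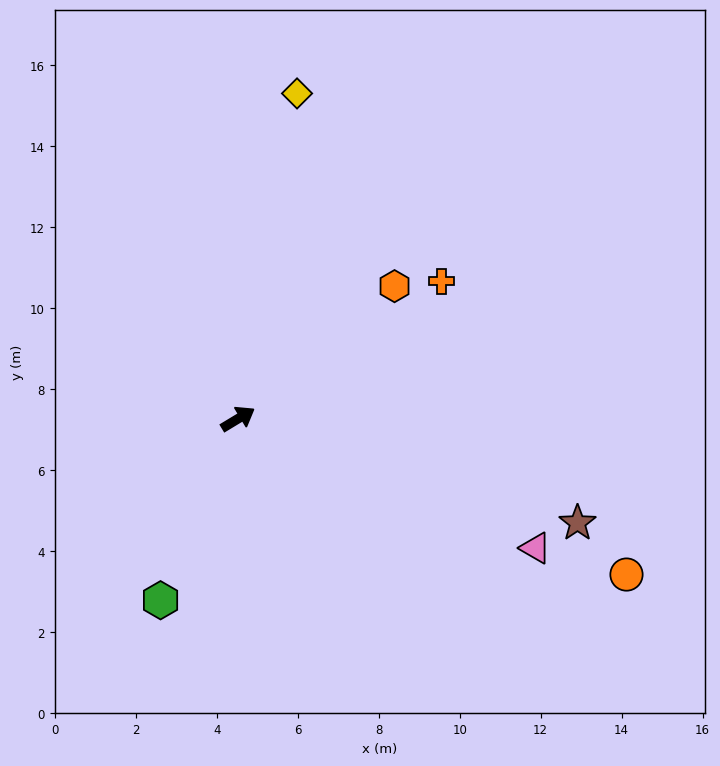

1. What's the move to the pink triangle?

turn right 55°, forward 8.0 m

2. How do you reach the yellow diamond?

turn left 49°, forward 8.2 m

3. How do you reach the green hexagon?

turn right 144°, forward 4.9 m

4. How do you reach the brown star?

turn right 48°, forward 8.8 m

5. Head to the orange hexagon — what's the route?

turn left 9°, forward 5.1 m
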